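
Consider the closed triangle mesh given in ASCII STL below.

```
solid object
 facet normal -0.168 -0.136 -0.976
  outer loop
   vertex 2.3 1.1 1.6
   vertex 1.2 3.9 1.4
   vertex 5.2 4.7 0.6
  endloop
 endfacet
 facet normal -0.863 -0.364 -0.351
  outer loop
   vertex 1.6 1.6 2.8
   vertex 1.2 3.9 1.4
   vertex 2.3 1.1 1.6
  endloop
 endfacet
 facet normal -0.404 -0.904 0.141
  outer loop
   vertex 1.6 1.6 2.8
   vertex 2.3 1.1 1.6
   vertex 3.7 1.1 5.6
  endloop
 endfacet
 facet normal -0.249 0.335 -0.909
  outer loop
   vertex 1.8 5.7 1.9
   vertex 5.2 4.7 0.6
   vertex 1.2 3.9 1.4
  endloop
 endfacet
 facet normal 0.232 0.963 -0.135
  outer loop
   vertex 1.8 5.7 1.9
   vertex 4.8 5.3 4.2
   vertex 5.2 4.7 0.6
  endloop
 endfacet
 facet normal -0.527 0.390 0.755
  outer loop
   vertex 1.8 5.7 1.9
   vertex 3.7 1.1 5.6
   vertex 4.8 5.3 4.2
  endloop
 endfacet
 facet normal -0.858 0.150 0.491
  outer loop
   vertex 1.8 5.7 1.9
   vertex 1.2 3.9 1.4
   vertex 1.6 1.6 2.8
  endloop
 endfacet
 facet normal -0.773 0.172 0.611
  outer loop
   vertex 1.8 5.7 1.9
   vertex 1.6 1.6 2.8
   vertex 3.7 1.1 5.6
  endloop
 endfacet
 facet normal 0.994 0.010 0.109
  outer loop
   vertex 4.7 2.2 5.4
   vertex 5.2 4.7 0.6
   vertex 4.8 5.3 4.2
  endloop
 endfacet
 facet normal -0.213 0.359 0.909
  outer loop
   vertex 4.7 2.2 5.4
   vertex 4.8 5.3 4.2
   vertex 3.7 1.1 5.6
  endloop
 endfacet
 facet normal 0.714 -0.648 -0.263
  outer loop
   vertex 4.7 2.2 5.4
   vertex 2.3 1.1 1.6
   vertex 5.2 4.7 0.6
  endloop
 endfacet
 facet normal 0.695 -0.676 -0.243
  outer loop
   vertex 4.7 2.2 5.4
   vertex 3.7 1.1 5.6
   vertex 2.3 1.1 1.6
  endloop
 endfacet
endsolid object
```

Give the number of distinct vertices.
8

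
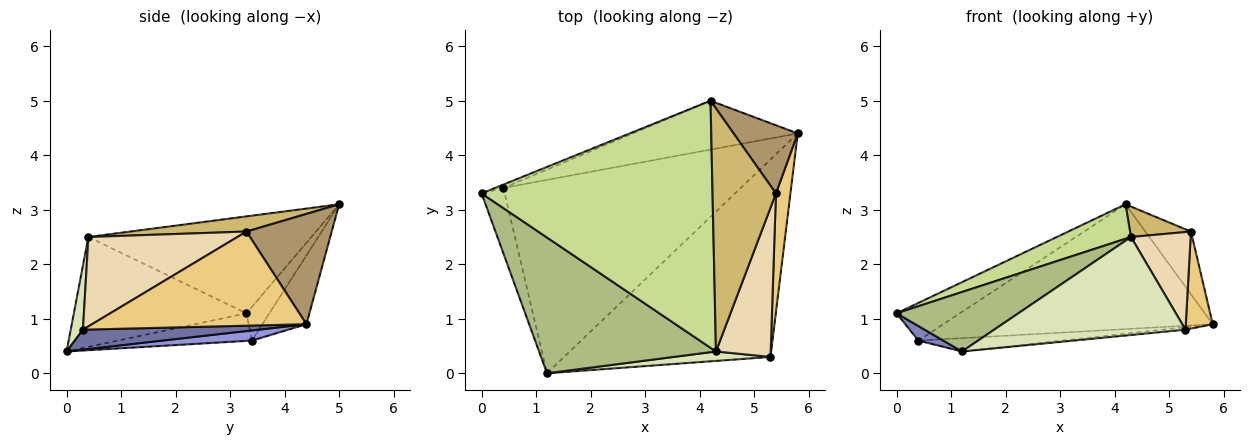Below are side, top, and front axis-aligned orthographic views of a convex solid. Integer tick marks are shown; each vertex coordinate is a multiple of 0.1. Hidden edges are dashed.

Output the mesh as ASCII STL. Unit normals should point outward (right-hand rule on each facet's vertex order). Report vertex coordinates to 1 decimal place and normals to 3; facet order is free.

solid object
 facet normal 0.096 0.013 -0.995
  outer loop
   vertex 5.3 0.3 0.8
   vertex 1.2 0.0 0.4
   vertex 5.8 4.4 0.9
  endloop
 endfacet
 facet normal -0.759 -0.141 -0.636
  outer loop
   vertex 0.4 3.4 0.6
   vertex 1.2 0.0 0.4
   vertex 0.0 3.3 1.1
  endloop
 endfacet
 facet normal 0.043 0.069 -0.997
  outer loop
   vertex 0.4 3.4 0.6
   vertex 5.8 4.4 0.9
   vertex 1.2 0.0 0.4
  endloop
 endfacet
 facet normal -0.339 0.937 -0.084
  outer loop
   vertex 0.4 3.4 0.6
   vertex 0.0 3.3 1.1
   vertex 4.2 5.0 3.1
  endloop
 endfacet
 facet normal -0.150 0.921 -0.360
  outer loop
   vertex 0.4 3.4 0.6
   vertex 4.2 5.0 3.1
   vertex 5.8 4.4 0.9
  endloop
 endfacet
 facet normal -0.494 -0.349 0.796
  outer loop
   vertex 4.3 0.4 2.5
   vertex 0.0 3.3 1.1
   vertex 1.2 0.0 0.4
  endloop
 endfacet
 facet normal -0.384 -0.128 0.915
  outer loop
   vertex 4.3 0.4 2.5
   vertex 4.2 5.0 3.1
   vertex 0.0 3.3 1.1
  endloop
 endfacet
 facet normal 0.063 -0.993 0.096
  outer loop
   vertex 4.3 0.4 2.5
   vertex 1.2 0.0 0.4
   vertex 5.3 0.3 0.8
  endloop
 endfacet
 facet normal 0.785 0.420 0.456
  outer loop
   vertex 5.4 3.3 2.6
   vertex 5.8 4.4 0.9
   vertex 4.2 5.0 3.1
  endloop
 endfacet
 facet normal 0.231 -0.121 0.965
  outer loop
   vertex 5.4 3.3 2.6
   vertex 4.2 5.0 3.1
   vertex 4.3 0.4 2.5
  endloop
 endfacet
 facet normal 0.981 -0.123 0.151
  outer loop
   vertex 5.4 3.3 2.6
   vertex 5.3 0.3 0.8
   vertex 5.8 4.4 0.9
  endloop
 endfacet
 facet normal 0.807 -0.323 0.494
  outer loop
   vertex 5.4 3.3 2.6
   vertex 4.3 0.4 2.5
   vertex 5.3 0.3 0.8
  endloop
 endfacet
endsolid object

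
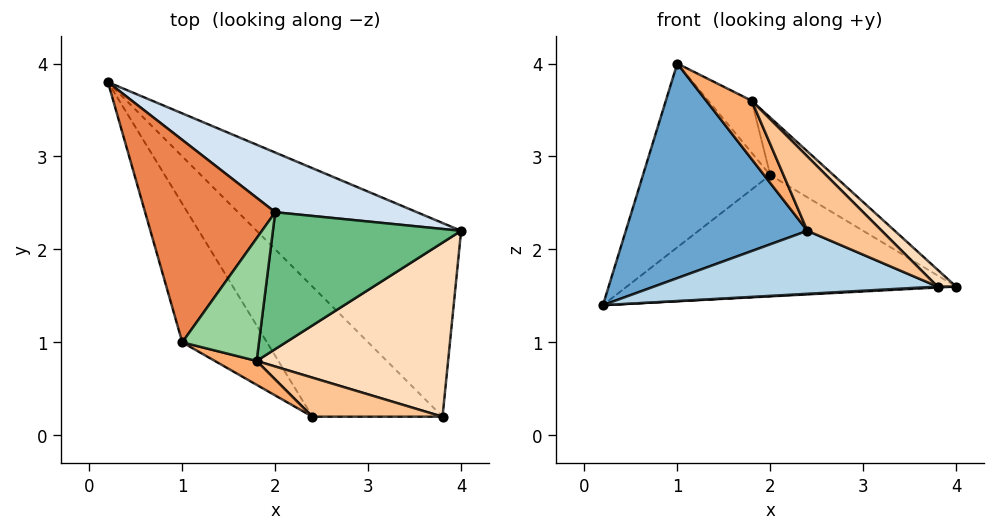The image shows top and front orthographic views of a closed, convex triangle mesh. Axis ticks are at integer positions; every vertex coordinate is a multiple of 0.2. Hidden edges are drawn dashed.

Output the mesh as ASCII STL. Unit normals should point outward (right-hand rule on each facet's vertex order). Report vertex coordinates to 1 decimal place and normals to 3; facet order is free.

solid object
 facet normal -0.762 -0.544 -0.351
  outer loop
   vertex 1.0 1.0 4.0
   vertex 0.2 3.8 1.4
   vertex 2.4 0.2 2.2
  endloop
 endfacet
 facet normal 0.050 -0.005 -0.999
  outer loop
   vertex 3.8 0.2 1.6
   vertex 0.2 3.8 1.4
   vertex 4.0 2.2 1.6
  endloop
 endfacet
 facet normal -0.360 -0.407 -0.840
  outer loop
   vertex 3.8 0.2 1.6
   vertex 2.4 0.2 2.2
   vertex 0.2 3.8 1.4
  endloop
 endfacet
 facet normal 0.334 0.846 0.416
  outer loop
   vertex 2.0 2.4 2.8
   vertex 4.0 2.2 1.6
   vertex 0.2 3.8 1.4
  endloop
 endfacet
 facet normal -0.053 0.671 0.739
  outer loop
   vertex 2.0 2.4 2.8
   vertex 0.2 3.8 1.4
   vertex 1.0 1.0 4.0
  endloop
 endfacet
 facet normal -0.042 -0.925 0.378
  outer loop
   vertex 1.8 0.8 3.6
   vertex 1.0 1.0 4.0
   vertex 2.4 0.2 2.2
  endloop
 endfacet
 facet normal 0.195 -0.868 0.456
  outer loop
   vertex 1.8 0.8 3.6
   vertex 2.4 0.2 2.2
   vertex 3.8 0.2 1.6
  endloop
 endfacet
 facet normal 0.695 -0.069 0.716
  outer loop
   vertex 1.8 0.8 3.6
   vertex 3.8 0.2 1.6
   vertex 4.0 2.2 1.6
  endloop
 endfacet
 facet normal 0.509 0.333 0.793
  outer loop
   vertex 1.8 0.8 3.6
   vertex 4.0 2.2 1.6
   vertex 2.0 2.4 2.8
  endloop
 endfacet
 facet normal 0.487 0.341 0.804
  outer loop
   vertex 1.8 0.8 3.6
   vertex 2.0 2.4 2.8
   vertex 1.0 1.0 4.0
  endloop
 endfacet
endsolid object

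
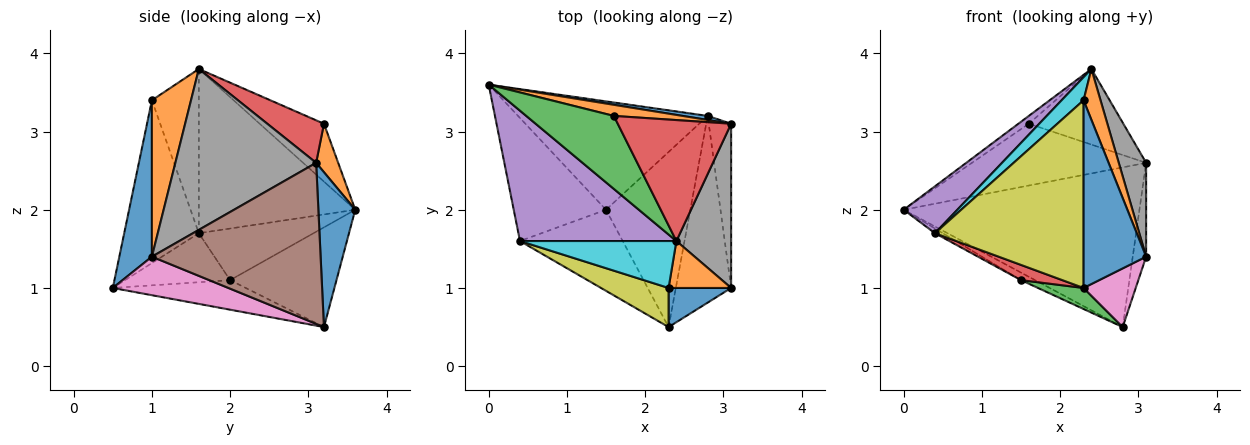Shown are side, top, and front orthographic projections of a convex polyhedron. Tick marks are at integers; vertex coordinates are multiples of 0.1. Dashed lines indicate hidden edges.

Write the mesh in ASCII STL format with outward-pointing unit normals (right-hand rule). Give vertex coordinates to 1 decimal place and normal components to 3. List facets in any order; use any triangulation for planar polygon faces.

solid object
 facet normal 0.154 0.988 0.025
  outer loop
   vertex 2.8 3.2 0.5
   vertex 0.0 3.6 2.0
   vertex 3.1 3.1 2.6
  endloop
 endfacet
 facet normal 0.124 0.977 0.175
  outer loop
   vertex 1.6 3.2 3.1
   vertex 3.1 3.1 2.6
   vertex 0.0 3.6 2.0
  endloop
 endfacet
 facet normal -0.549 0.089 0.831
  outer loop
   vertex 1.6 3.2 3.1
   vertex 0.0 3.6 2.0
   vertex 2.4 1.6 3.8
  endloop
 endfacet
 facet normal 0.303 0.505 0.808
  outer loop
   vertex 1.6 3.2 3.1
   vertex 2.4 1.6 3.8
   vertex 3.1 3.1 2.6
  endloop
 endfacet
 facet normal -0.703 -0.241 0.669
  outer loop
   vertex 0.4 1.6 1.7
   vertex 2.4 1.6 3.8
   vertex 0.0 3.6 2.0
  endloop
 endfacet
 facet normal 0.987 0.078 -0.137
  outer loop
   vertex 3.1 1.0 1.4
   vertex 2.8 3.2 0.5
   vertex 3.1 3.1 2.6
  endloop
 endfacet
 facet normal 0.553 -0.250 -0.795
  outer loop
   vertex 3.1 1.0 1.4
   vertex 2.3 0.5 1.0
   vertex 2.8 3.2 0.5
  endloop
 endfacet
 facet normal 0.931 -0.181 0.317
  outer loop
   vertex 3.1 1.0 1.4
   vertex 3.1 3.1 2.6
   vertex 2.4 1.6 3.8
  endloop
 endfacet
 facet normal -0.441 -0.879 0.183
  outer loop
   vertex 2.3 1.0 3.4
   vertex 0.4 1.6 1.7
   vertex 2.3 0.5 1.0
  endloop
 endfacet
 facet normal -0.686 -0.321 0.653
  outer loop
   vertex 2.3 1.0 3.4
   vertex 2.4 1.6 3.8
   vertex 0.4 1.6 1.7
  endloop
 endfacet
 facet normal 0.454 -0.872 0.182
  outer loop
   vertex 2.3 1.0 3.4
   vertex 2.3 0.5 1.0
   vertex 3.1 1.0 1.4
  endloop
 endfacet
 facet normal 0.861 -0.373 0.345
  outer loop
   vertex 2.3 1.0 3.4
   vertex 3.1 1.0 1.4
   vertex 2.4 1.6 3.8
  endloop
 endfacet
 facet normal -0.329 -0.113 -0.938
  outer loop
   vertex 1.5 2.0 1.1
   vertex 2.8 3.2 0.5
   vertex 2.3 0.5 1.0
  endloop
 endfacet
 facet normal -0.425 -0.167 -0.890
  outer loop
   vertex 1.5 2.0 1.1
   vertex 2.3 0.5 1.0
   vertex 0.4 1.6 1.7
  endloop
 endfacet
 facet normal -0.464 0.061 -0.883
  outer loop
   vertex 1.5 2.0 1.1
   vertex 0.0 3.6 2.0
   vertex 2.8 3.2 0.5
  endloop
 endfacet
 facet normal -0.488 0.033 -0.872
  outer loop
   vertex 1.5 2.0 1.1
   vertex 0.4 1.6 1.7
   vertex 0.0 3.6 2.0
  endloop
 endfacet
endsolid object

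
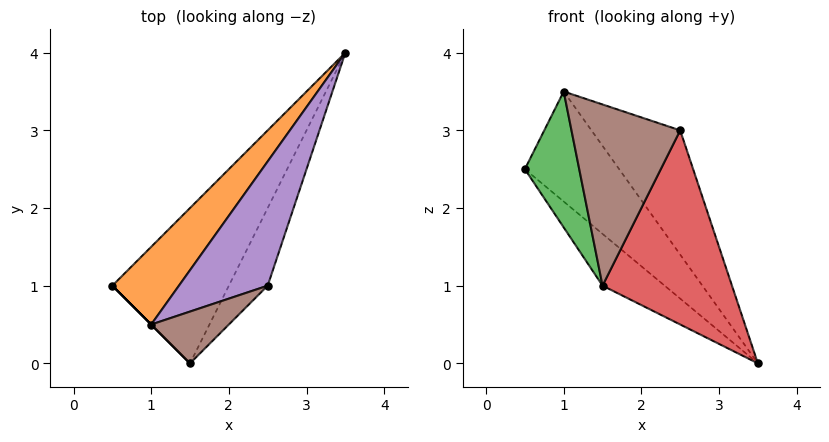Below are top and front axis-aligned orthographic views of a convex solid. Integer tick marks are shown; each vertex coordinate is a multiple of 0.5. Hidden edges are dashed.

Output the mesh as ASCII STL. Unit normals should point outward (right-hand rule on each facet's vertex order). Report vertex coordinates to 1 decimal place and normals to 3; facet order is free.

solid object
 facet normal -0.742 0.212 -0.636
  outer loop
   vertex 1.5 0.0 1.0
   vertex 0.5 1.0 2.5
   vertex 3.5 4.0 0.0
  endloop
 endfacet
 facet normal -0.319 0.774 0.547
  outer loop
   vertex 1.0 0.5 3.5
   vertex 3.5 4.0 0.0
   vertex 0.5 1.0 2.5
  endloop
 endfacet
 facet normal -0.707 -0.707 0.000
  outer loop
   vertex 1.0 0.5 3.5
   vertex 0.5 1.0 2.5
   vertex 1.5 0.0 1.0
  endloop
 endfacet
 facet normal 0.858 -0.477 -0.191
  outer loop
   vertex 2.5 1.0 3.0
   vertex 1.5 0.0 1.0
   vertex 3.5 4.0 0.0
  endloop
 endfacet
 facet normal 0.000 0.707 0.707
  outer loop
   vertex 2.5 1.0 3.0
   vertex 3.5 4.0 0.0
   vertex 1.0 0.5 3.5
  endloop
 endfacet
 facet normal 0.381 -0.889 0.254
  outer loop
   vertex 2.5 1.0 3.0
   vertex 1.0 0.5 3.5
   vertex 1.5 0.0 1.0
  endloop
 endfacet
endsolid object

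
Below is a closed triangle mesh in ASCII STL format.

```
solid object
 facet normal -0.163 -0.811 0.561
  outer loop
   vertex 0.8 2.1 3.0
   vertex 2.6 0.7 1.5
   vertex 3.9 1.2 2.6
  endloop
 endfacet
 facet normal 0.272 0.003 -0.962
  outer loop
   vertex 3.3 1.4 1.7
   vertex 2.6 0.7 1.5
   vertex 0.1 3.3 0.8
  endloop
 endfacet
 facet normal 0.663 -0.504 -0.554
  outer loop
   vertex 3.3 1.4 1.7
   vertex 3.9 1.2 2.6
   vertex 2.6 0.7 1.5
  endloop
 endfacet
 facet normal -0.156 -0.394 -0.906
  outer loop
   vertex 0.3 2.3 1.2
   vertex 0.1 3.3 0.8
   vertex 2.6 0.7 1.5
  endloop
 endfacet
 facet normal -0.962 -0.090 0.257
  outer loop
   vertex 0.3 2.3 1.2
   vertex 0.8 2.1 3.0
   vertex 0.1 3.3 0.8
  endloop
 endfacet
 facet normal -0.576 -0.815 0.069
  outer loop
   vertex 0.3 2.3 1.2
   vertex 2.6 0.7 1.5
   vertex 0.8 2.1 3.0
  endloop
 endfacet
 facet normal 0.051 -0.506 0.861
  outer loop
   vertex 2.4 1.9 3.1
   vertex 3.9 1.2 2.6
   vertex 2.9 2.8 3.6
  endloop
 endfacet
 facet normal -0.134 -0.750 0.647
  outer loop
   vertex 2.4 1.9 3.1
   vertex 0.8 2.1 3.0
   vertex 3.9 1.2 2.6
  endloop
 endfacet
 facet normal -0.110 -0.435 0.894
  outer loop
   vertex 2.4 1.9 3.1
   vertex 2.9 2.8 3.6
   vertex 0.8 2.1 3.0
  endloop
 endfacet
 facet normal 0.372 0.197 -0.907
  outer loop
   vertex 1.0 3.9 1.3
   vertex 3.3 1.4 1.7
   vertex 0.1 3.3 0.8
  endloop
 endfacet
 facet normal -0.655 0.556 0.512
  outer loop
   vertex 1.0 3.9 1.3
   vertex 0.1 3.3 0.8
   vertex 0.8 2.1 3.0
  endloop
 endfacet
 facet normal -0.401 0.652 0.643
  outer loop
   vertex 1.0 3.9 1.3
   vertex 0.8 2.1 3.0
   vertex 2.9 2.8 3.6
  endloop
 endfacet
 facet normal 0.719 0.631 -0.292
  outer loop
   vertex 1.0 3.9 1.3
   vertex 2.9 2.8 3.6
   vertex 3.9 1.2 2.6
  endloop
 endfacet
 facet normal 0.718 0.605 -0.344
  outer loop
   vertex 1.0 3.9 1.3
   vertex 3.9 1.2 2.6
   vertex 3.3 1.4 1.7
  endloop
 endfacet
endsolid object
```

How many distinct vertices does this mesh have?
9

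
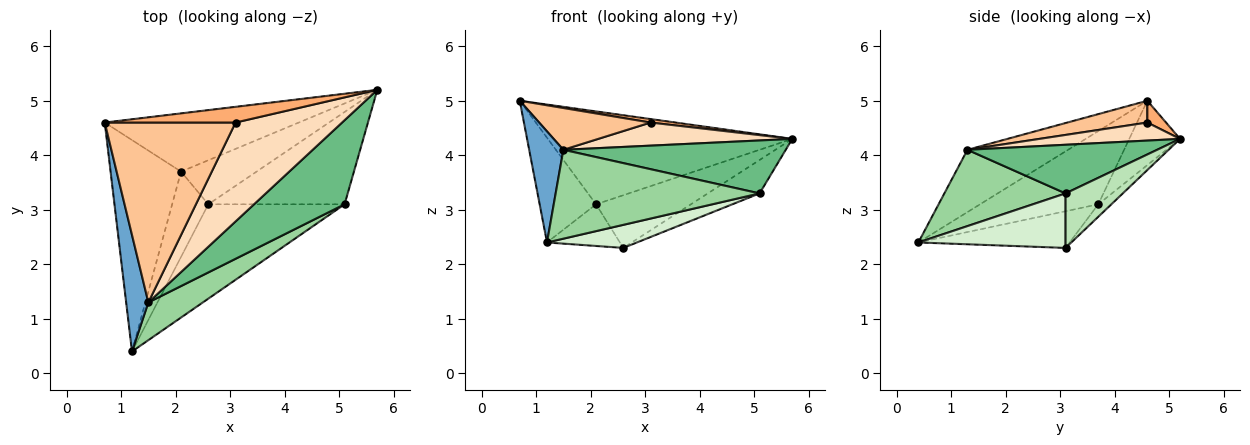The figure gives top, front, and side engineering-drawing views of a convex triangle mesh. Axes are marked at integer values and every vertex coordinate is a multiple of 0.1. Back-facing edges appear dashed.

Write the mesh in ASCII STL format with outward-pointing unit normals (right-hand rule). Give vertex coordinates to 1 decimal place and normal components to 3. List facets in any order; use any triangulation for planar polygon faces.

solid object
 facet normal -0.897 -0.305 0.320
  outer loop
   vertex 1.5 1.3 4.1
   vertex 0.7 4.6 5.0
   vertex 1.2 0.4 2.4
  endloop
 endfacet
 facet normal -0.173 0.834 -0.523
  outer loop
   vertex 2.1 3.7 3.1
   vertex 0.7 4.6 5.0
   vertex 5.7 5.2 4.3
  endloop
 endfacet
 facet normal -0.105 0.763 -0.638
  outer loop
   vertex 2.1 3.7 3.1
   vertex 5.7 5.2 4.3
   vertex 2.6 3.1 2.3
  endloop
 endfacet
 facet normal -0.681 0.325 -0.656
  outer loop
   vertex 2.1 3.7 3.1
   vertex 1.2 0.4 2.4
   vertex 0.7 4.6 5.0
  endloop
 endfacet
 facet normal -0.673 0.325 -0.664
  outer loop
   vertex 2.1 3.7 3.1
   vertex 2.6 3.1 2.3
   vertex 1.2 0.4 2.4
  endloop
 endfacet
 facet normal 0.161 -0.214 0.964
  outer loop
   vertex 3.1 4.6 4.6
   vertex 5.7 5.2 4.3
   vertex 0.7 4.6 5.0
  endloop
 endfacet
 facet normal 0.160 -0.223 0.961
  outer loop
   vertex 3.1 4.6 4.6
   vertex 0.7 4.6 5.0
   vertex 1.5 1.3 4.1
  endloop
 endfacet
 facet normal 0.163 -0.224 0.961
  outer loop
   vertex 3.1 4.6 4.6
   vertex 1.5 1.3 4.1
   vertex 5.7 5.2 4.3
  endloop
 endfacet
 facet normal 0.414 -0.485 0.770
  outer loop
   vertex 5.1 3.1 3.3
   vertex 5.7 5.2 4.3
   vertex 1.5 1.3 4.1
  endloop
 endfacet
 facet normal 0.480 -0.808 0.343
  outer loop
   vertex 5.1 3.1 3.3
   vertex 1.5 1.3 4.1
   vertex 1.2 0.4 2.4
  endloop
 endfacet
 facet normal 0.352 0.319 -0.880
  outer loop
   vertex 5.1 3.1 3.3
   vertex 2.6 3.1 2.3
   vertex 5.7 5.2 4.3
  endloop
 endfacet
 facet normal 0.362 -0.221 -0.905
  outer loop
   vertex 5.1 3.1 3.3
   vertex 1.2 0.4 2.4
   vertex 2.6 3.1 2.3
  endloop
 endfacet
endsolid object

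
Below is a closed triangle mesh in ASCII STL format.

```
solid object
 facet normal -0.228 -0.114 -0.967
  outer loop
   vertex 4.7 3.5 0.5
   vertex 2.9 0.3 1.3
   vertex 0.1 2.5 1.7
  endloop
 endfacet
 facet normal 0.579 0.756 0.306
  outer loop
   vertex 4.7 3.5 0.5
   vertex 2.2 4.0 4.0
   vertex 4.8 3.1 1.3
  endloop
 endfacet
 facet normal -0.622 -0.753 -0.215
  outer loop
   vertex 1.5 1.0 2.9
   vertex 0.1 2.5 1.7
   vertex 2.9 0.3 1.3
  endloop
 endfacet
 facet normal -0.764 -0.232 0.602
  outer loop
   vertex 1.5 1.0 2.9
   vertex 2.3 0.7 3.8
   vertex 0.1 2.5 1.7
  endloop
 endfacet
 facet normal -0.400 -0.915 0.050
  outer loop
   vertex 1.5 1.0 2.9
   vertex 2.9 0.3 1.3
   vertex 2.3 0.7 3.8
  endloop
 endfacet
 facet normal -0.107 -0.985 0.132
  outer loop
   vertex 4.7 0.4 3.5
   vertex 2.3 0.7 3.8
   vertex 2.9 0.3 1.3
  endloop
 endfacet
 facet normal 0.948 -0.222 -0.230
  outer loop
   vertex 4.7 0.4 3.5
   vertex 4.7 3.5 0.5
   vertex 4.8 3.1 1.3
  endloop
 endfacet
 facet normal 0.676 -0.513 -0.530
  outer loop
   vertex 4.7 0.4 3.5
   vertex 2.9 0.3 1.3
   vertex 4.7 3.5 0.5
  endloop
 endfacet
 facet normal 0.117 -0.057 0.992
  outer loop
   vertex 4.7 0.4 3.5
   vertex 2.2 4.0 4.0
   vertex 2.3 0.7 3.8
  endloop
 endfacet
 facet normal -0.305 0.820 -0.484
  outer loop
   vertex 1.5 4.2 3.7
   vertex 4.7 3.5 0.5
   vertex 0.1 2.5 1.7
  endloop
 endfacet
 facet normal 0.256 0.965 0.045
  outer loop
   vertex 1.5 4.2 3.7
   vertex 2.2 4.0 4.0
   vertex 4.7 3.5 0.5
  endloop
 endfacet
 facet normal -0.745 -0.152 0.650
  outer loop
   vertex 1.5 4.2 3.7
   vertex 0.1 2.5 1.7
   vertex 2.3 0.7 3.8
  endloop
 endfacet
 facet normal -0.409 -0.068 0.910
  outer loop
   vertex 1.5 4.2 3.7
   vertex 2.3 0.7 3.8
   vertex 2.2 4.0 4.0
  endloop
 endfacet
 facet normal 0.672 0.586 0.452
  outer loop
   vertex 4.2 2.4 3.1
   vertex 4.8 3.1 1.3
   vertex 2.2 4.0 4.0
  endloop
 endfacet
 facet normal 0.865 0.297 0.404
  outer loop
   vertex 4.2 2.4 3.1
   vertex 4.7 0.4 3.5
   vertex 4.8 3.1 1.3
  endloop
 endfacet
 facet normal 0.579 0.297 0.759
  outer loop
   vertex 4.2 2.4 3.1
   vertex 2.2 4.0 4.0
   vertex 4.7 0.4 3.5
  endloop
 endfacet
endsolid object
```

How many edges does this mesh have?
24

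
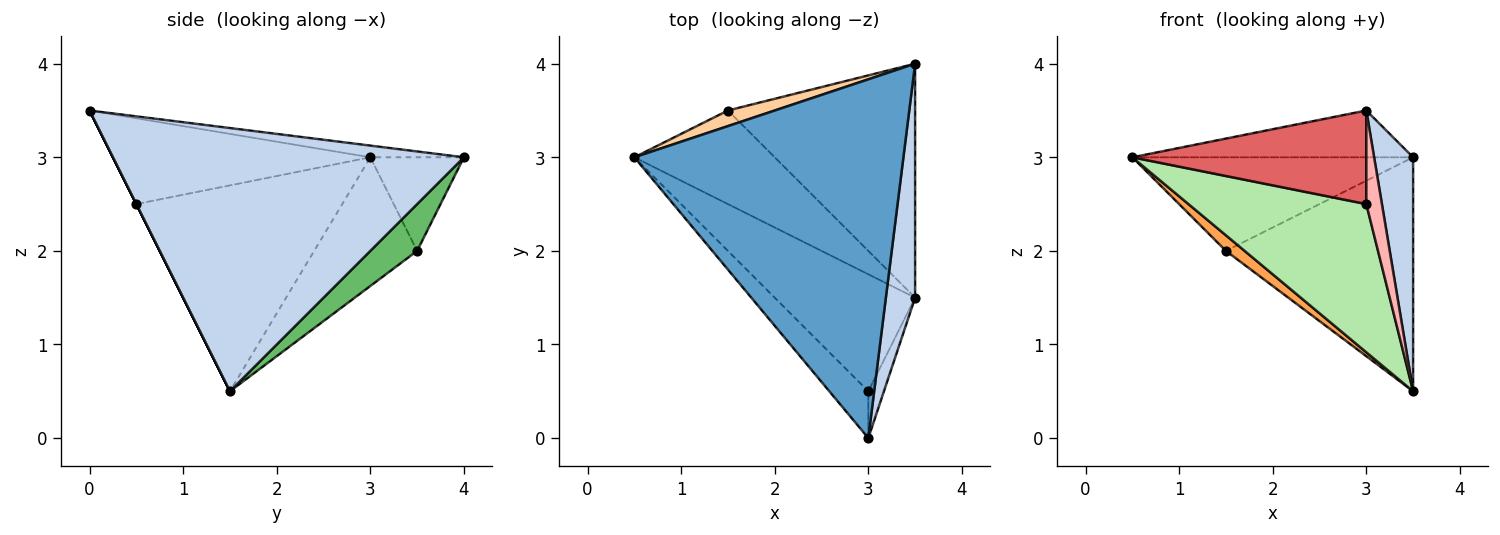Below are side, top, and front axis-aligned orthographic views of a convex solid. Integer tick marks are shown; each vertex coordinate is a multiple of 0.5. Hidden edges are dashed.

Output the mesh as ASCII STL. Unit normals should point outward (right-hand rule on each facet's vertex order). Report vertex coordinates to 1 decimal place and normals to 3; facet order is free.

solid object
 facet normal -0.043 0.129 0.991
  outer loop
   vertex 3.0 0.0 3.5
   vertex 3.5 4.0 3.0
   vertex 0.5 3.0 3.0
  endloop
 endfacet
 facet normal 0.988 -0.110 0.110
  outer loop
   vertex 3.0 0.0 3.5
   vertex 3.5 1.5 0.5
   vertex 3.5 4.0 3.0
  endloop
 endfacet
 facet normal -0.671 -0.122 -0.732
  outer loop
   vertex 1.5 3.5 2.0
   vertex 3.5 1.5 0.5
   vertex 0.5 3.0 3.0
  endloop
 endfacet
 facet normal -0.312 0.937 0.156
  outer loop
   vertex 1.5 3.5 2.0
   vertex 0.5 3.0 3.0
   vertex 3.5 4.0 3.0
  endloop
 endfacet
 facet normal 0.174 0.696 -0.696
  outer loop
   vertex 1.5 3.5 2.0
   vertex 3.5 4.0 3.0
   vertex 3.5 1.5 0.5
  endloop
 endfacet
 facet normal -0.673 -0.581 -0.459
  outer loop
   vertex 3.0 0.5 2.5
   vertex 0.5 3.0 3.0
   vertex 3.5 1.5 0.5
  endloop
 endfacet
 facet normal -0.701 -0.638 -0.319
  outer loop
   vertex 3.0 0.5 2.5
   vertex 3.0 0.0 3.5
   vertex 0.5 3.0 3.0
  endloop
 endfacet
 facet normal 0.000 -0.894 -0.447
  outer loop
   vertex 3.0 0.5 2.5
   vertex 3.5 1.5 0.5
   vertex 3.0 0.0 3.5
  endloop
 endfacet
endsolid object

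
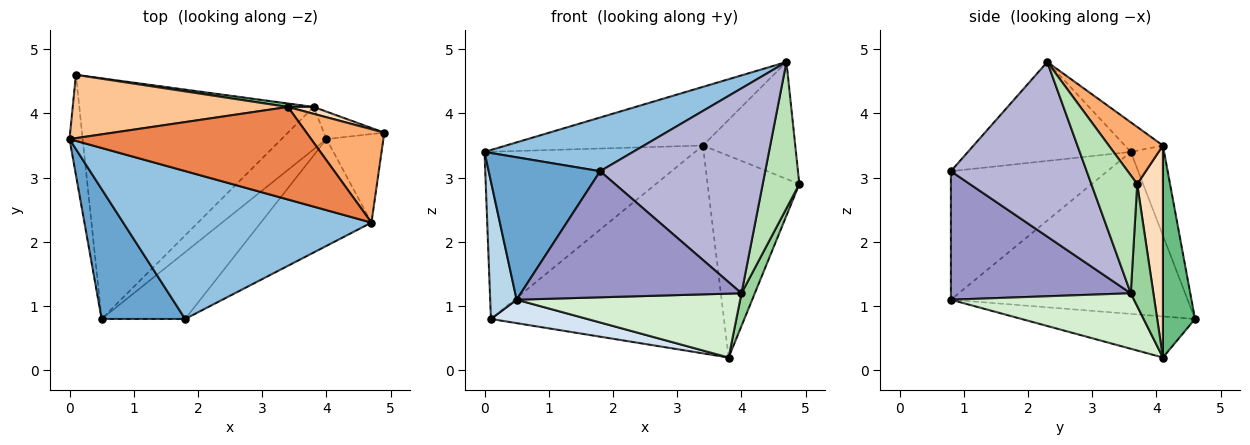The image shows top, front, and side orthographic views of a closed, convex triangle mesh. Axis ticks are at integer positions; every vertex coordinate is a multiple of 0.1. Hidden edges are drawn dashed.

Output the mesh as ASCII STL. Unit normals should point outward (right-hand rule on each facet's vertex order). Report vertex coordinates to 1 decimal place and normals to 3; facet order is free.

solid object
 facet normal -0.720 -0.513 0.468
  outer loop
   vertex 0.5 0.8 1.1
   vertex 1.8 0.8 3.1
   vertex 0.0 3.6 3.4
  endloop
 endfacet
 facet normal -0.351 -0.320 0.880
  outer loop
   vertex 4.7 2.3 4.8
   vertex 0.0 3.6 3.4
   vertex 1.8 0.8 3.1
  endloop
 endfacet
 facet normal -0.991 -0.111 -0.081
  outer loop
   vertex 0.1 4.6 0.8
   vertex 0.5 0.8 1.1
   vertex 0.0 3.6 3.4
  endloop
 endfacet
 facet normal -0.172 -0.096 -0.980
  outer loop
   vertex 0.1 4.6 0.8
   vertex 3.8 4.1 0.2
   vertex 0.5 0.8 1.1
  endloop
 endfacet
 facet normal -0.103 0.532 0.840
  outer loop
   vertex 3.4 4.1 3.5
   vertex 0.0 3.6 3.4
   vertex 4.7 2.3 4.8
  endloop
 endfacet
 facet normal 0.416 0.710 0.567
  outer loop
   vertex 3.4 4.1 3.5
   vertex 4.7 2.3 4.8
   vertex 4.9 3.7 2.9
  endloop
 endfacet
 facet normal -0.146 0.925 0.350
  outer loop
   vertex 3.4 4.1 3.5
   vertex 0.1 4.6 0.8
   vertex 0.0 3.6 3.4
  endloop
 endfacet
 facet normal 0.270 0.962 0.033
  outer loop
   vertex 3.4 4.1 3.5
   vertex 4.9 3.7 2.9
   vertex 3.8 4.1 0.2
  endloop
 endfacet
 facet normal 0.137 0.990 0.017
  outer loop
   vertex 3.4 4.1 3.5
   vertex 3.8 4.1 0.2
   vertex 0.1 4.6 0.8
  endloop
 endfacet
 facet normal 0.792 -0.467 -0.392
  outer loop
   vertex 4.0 3.6 1.2
   vertex 3.8 4.1 0.2
   vertex 4.9 3.7 2.9
  endloop
 endfacet
 facet normal 0.731 -0.583 -0.353
  outer loop
   vertex 4.0 3.6 1.2
   vertex 4.9 3.7 2.9
   vertex 4.7 2.3 4.8
  endloop
 endfacet
 facet normal 0.564 -0.688 -0.457
  outer loop
   vertex 4.0 3.6 1.2
   vertex 0.5 0.8 1.1
   vertex 3.8 4.1 0.2
  endloop
 endfacet
 facet normal 0.584 -0.717 -0.380
  outer loop
   vertex 4.0 3.6 1.2
   vertex 1.8 0.8 3.1
   vertex 0.5 0.8 1.1
  endloop
 endfacet
 facet normal 0.589 -0.716 -0.373
  outer loop
   vertex 4.0 3.6 1.2
   vertex 4.7 2.3 4.8
   vertex 1.8 0.8 3.1
  endloop
 endfacet
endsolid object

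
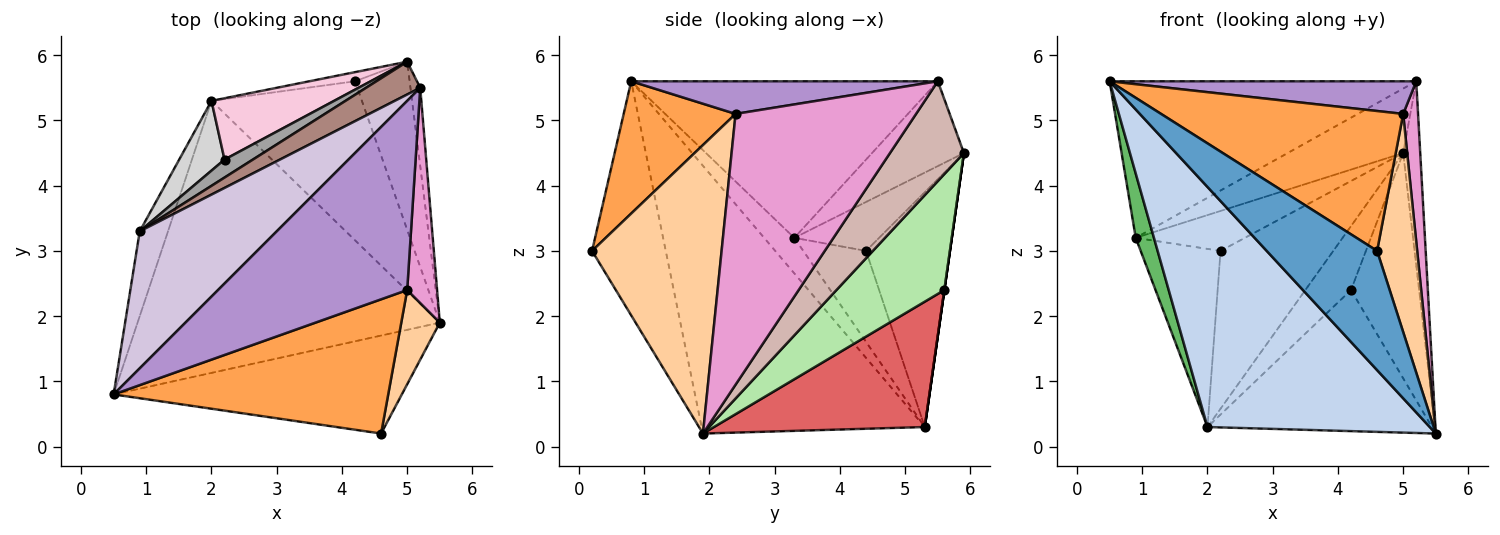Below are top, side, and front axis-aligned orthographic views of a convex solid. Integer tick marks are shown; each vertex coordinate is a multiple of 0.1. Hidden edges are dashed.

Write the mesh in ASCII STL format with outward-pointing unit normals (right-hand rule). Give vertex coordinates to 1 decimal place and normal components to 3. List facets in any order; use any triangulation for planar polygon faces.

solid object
 facet normal -0.458 -0.687 -0.564
  outer loop
   vertex 4.6 0.2 3.0
   vertex 0.5 0.8 5.6
   vertex 5.5 1.9 0.2
  endloop
 endfacet
 facet normal -0.553 -0.551 -0.625
  outer loop
   vertex 2.0 5.3 0.3
   vertex 5.5 1.9 0.2
   vertex 0.5 0.8 5.6
  endloop
 endfacet
 facet normal 0.316 -0.684 0.657
  outer loop
   vertex 5.0 2.4 5.1
   vertex 0.5 0.8 5.6
   vertex 4.6 0.2 3.0
  endloop
 endfacet
 facet normal 0.948 -0.293 0.127
  outer loop
   vertex 5.0 2.4 5.1
   vertex 4.6 0.2 3.0
   vertex 5.5 1.9 0.2
  endloop
 endfacet
 facet normal -0.707 -0.427 -0.563
  outer loop
   vertex 0.9 3.3 3.2
   vertex 2.0 5.3 0.3
   vertex 0.5 0.8 5.6
  endloop
 endfacet
 facet normal 0.785 0.496 -0.370
  outer loop
   vertex 4.2 5.6 2.4
   vertex 5.0 5.9 4.5
   vertex 5.5 1.9 0.2
  endloop
 endfacet
 facet normal 0.529 0.563 -0.635
  outer loop
   vertex 4.2 5.6 2.4
   vertex 5.5 1.9 0.2
   vertex 2.0 5.3 0.3
  endloop
 endfacet
 facet normal 0.000 0.990 -0.141
  outer loop
   vertex 4.2 5.6 2.4
   vertex 2.0 5.3 0.3
   vertex 5.0 5.9 4.5
  endloop
 endfacet
 facet normal 0.168 -0.168 0.972
  outer loop
   vertex 5.2 5.5 5.6
   vertex 0.5 0.8 5.6
   vertex 5.0 2.4 5.1
  endloop
 endfacet
 facet normal -0.601 0.601 0.526
  outer loop
   vertex 5.2 5.5 5.6
   vertex 0.9 3.3 3.2
   vertex 0.5 0.8 5.6
  endloop
 endfacet
 facet normal -0.578 0.727 0.370
  outer loop
   vertex 5.2 5.5 5.6
   vertex 5.0 5.9 4.5
   vertex 0.9 3.3 3.2
  endloop
 endfacet
 facet normal 0.970 0.223 -0.095
  outer loop
   vertex 5.2 5.5 5.6
   vertex 5.5 1.9 0.2
   vertex 5.0 5.9 4.5
  endloop
 endfacet
 facet normal 0.991 -0.082 0.109
  outer loop
   vertex 5.2 5.5 5.6
   vertex 5.0 2.4 5.1
   vertex 5.5 1.9 0.2
  endloop
 endfacet
 facet normal -0.570 0.766 0.298
  outer loop
   vertex 2.2 4.4 3.0
   vertex 5.0 5.9 4.5
   vertex 2.0 5.3 0.3
  endloop
 endfacet
 facet normal -0.578 0.744 0.335
  outer loop
   vertex 2.2 4.4 3.0
   vertex 0.9 3.3 3.2
   vertex 5.0 5.9 4.5
  endloop
 endfacet
 facet normal -0.591 0.751 0.294
  outer loop
   vertex 2.2 4.4 3.0
   vertex 2.0 5.3 0.3
   vertex 0.9 3.3 3.2
  endloop
 endfacet
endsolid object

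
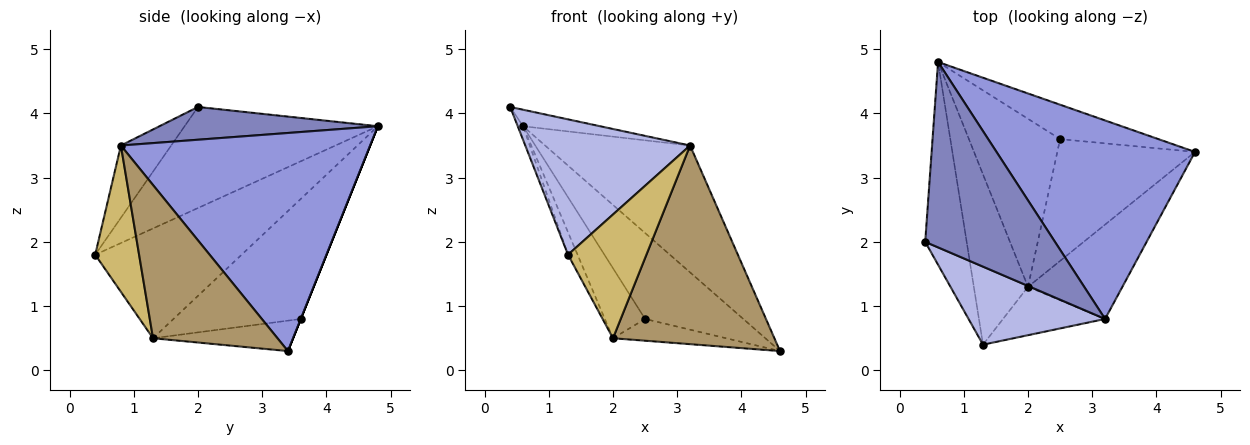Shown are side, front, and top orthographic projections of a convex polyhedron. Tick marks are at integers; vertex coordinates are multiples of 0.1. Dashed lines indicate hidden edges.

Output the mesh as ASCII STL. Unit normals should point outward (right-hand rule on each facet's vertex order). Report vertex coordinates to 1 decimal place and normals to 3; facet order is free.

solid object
 facet normal -0.925 0.025 -0.380
  outer loop
   vertex 1.3 0.4 1.8
   vertex 0.4 2.0 4.1
   vertex 0.6 4.8 3.8
  endloop
 endfacet
 facet normal 0.244 0.086 0.966
  outer loop
   vertex 3.2 0.8 3.5
   vertex 0.6 4.8 3.8
   vertex 0.4 2.0 4.1
  endloop
 endfacet
 facet normal 0.679 0.395 0.618
  outer loop
   vertex 3.2 0.8 3.5
   vertex 4.6 3.4 0.3
   vertex 0.6 4.8 3.8
  endloop
 endfacet
 facet normal -0.256 -0.838 0.483
  outer loop
   vertex 3.2 0.8 3.5
   vertex 0.4 2.0 4.1
   vertex 1.3 0.4 1.8
  endloop
 endfacet
 facet normal 0.000 0.928 -0.371
  outer loop
   vertex 2.5 3.6 0.8
   vertex 0.6 4.8 3.8
   vertex 4.6 3.4 0.3
  endloop
 endfacet
 facet normal -0.895 0.058 -0.442
  outer loop
   vertex 2.0 1.3 0.5
   vertex 1.3 0.4 1.8
   vertex 0.6 4.8 3.8
  endloop
 endfacet
 facet normal -0.772 0.244 -0.587
  outer loop
   vertex 2.0 1.3 0.5
   vertex 0.6 4.8 3.8
   vertex 2.5 3.6 0.8
  endloop
 endfacet
 facet normal -0.213 0.172 -0.962
  outer loop
   vertex 2.0 1.3 0.5
   vertex 2.5 3.6 0.8
   vertex 4.6 3.4 0.3
  endloop
 endfacet
 facet normal 0.572 -0.741 -0.352
  outer loop
   vertex 2.0 1.3 0.5
   vertex 4.6 3.4 0.3
   vertex 3.2 0.8 3.5
  endloop
 endfacet
 facet normal 0.463 -0.826 -0.323
  outer loop
   vertex 2.0 1.3 0.5
   vertex 3.2 0.8 3.5
   vertex 1.3 0.4 1.8
  endloop
 endfacet
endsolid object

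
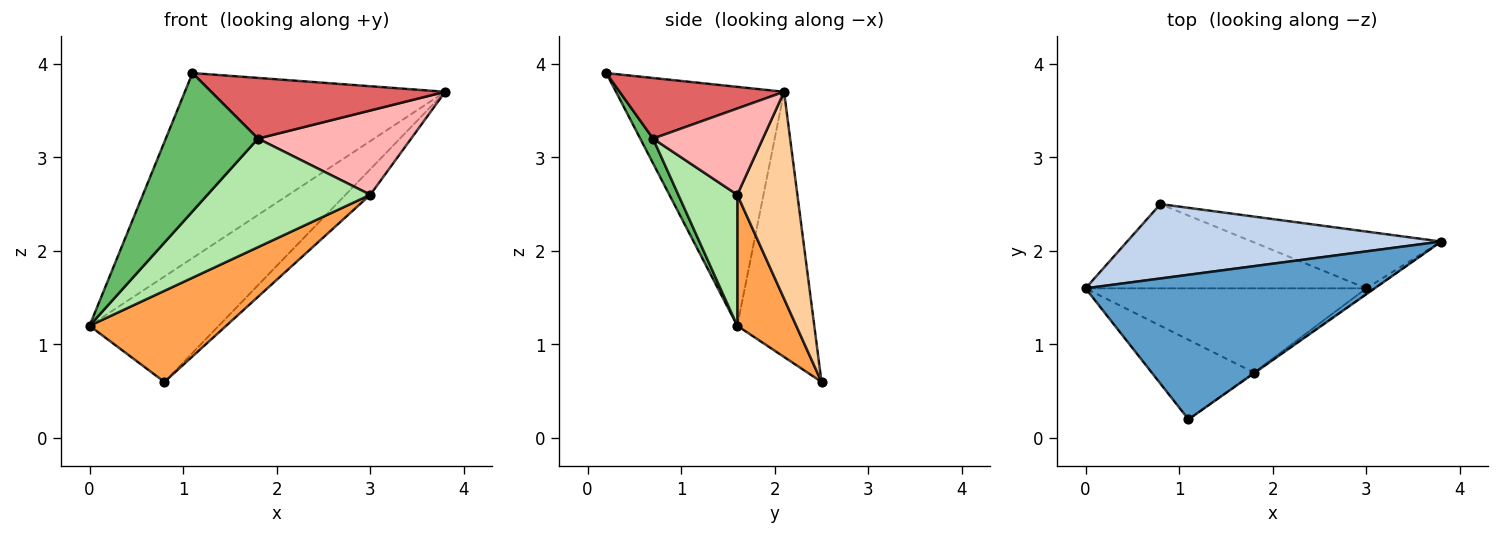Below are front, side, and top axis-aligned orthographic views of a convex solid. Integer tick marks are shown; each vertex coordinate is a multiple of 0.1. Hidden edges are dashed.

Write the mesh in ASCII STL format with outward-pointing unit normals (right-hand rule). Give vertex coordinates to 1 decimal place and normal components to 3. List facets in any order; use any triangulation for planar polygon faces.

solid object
 facet normal -0.453 0.702 0.549
  outer loop
   vertex 1.1 0.2 3.9
   vertex 3.8 2.1 3.7
   vertex 0.0 1.6 1.2
  endloop
 endfacet
 facet normal -0.438 0.735 0.518
  outer loop
   vertex 0.8 2.5 0.6
   vertex 0.0 1.6 1.2
   vertex 3.8 2.1 3.7
  endloop
 endfacet
 facet normal 0.302 -0.700 -0.647
  outer loop
   vertex 3.0 1.6 2.6
   vertex 0.0 1.6 1.2
   vertex 0.8 2.5 0.6
  endloop
 endfacet
 facet normal 0.706 0.291 -0.646
  outer loop
   vertex 3.0 1.6 2.6
   vertex 0.8 2.5 0.6
   vertex 3.8 2.1 3.7
  endloop
 endfacet
 facet normal 0.120 -0.861 -0.495
  outer loop
   vertex 1.8 0.7 3.2
   vertex 1.1 0.2 3.9
   vertex 0.0 1.6 1.2
  endloop
 endfacet
 facet normal 0.275 -0.760 -0.589
  outer loop
   vertex 1.8 0.7 3.2
   vertex 0.0 1.6 1.2
   vertex 3.0 1.6 2.6
  endloop
 endfacet
 facet normal 0.575 -0.818 -0.009
  outer loop
   vertex 1.8 0.7 3.2
   vertex 3.8 2.1 3.7
   vertex 1.1 0.2 3.9
  endloop
 endfacet
 facet normal 0.582 -0.812 -0.054
  outer loop
   vertex 1.8 0.7 3.2
   vertex 3.0 1.6 2.6
   vertex 3.8 2.1 3.7
  endloop
 endfacet
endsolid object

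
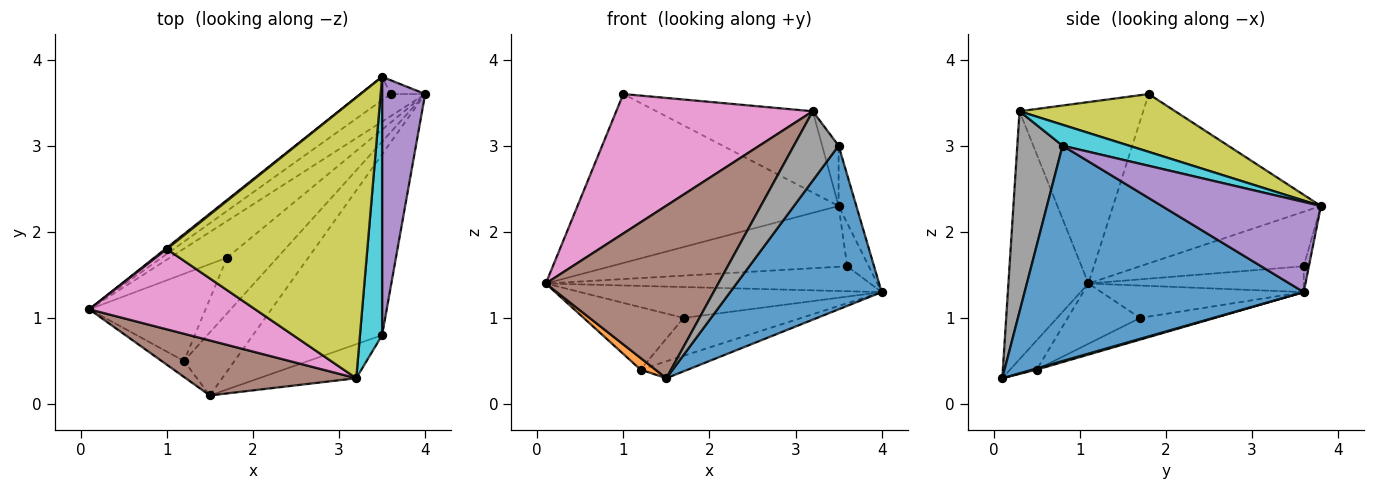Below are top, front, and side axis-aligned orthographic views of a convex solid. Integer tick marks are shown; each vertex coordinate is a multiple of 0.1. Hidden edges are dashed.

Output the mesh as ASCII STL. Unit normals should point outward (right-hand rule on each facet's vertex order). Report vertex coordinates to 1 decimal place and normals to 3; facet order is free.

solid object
 facet normal 0.777 -0.422 -0.466
  outer loop
   vertex 3.5 0.8 3.0
   vertex 1.5 0.1 0.3
   vertex 4.0 3.6 1.3
  endloop
 endfacet
 facet normal -0.726 -0.406 -0.555
  outer loop
   vertex 1.2 0.5 0.4
   vertex 1.5 0.1 0.3
   vertex 0.1 1.1 1.4
  endloop
 endfacet
 facet normal 0.024 0.259 -0.966
  outer loop
   vertex 1.2 0.5 0.4
   vertex 4.0 3.6 1.3
   vertex 1.5 0.1 0.3
  endloop
 endfacet
 facet normal -0.623 0.782 0.006
  outer loop
   vertex 3.5 3.8 2.3
   vertex 0.1 1.1 1.4
   vertex 1.0 1.8 3.6
  endloop
 endfacet
 facet normal 0.898 0.100 0.429
  outer loop
   vertex 3.5 3.8 2.3
   vertex 3.5 0.8 3.0
   vertex 4.0 3.6 1.3
  endloop
 endfacet
 facet normal -0.404 -0.871 0.278
  outer loop
   vertex 3.2 0.3 3.4
   vertex 0.1 1.1 1.4
   vertex 1.5 0.1 0.3
  endloop
 endfacet
 facet normal -0.479 -0.761 0.438
  outer loop
   vertex 3.2 0.3 3.4
   vertex 1.0 1.8 3.6
   vertex 0.1 1.1 1.4
  endloop
 endfacet
 facet normal 0.673 -0.664 -0.326
  outer loop
   vertex 3.2 0.3 3.4
   vertex 1.5 0.1 0.3
   vertex 3.5 0.8 3.0
  endloop
 endfacet
 facet normal 0.267 0.268 0.926
  outer loop
   vertex 3.2 0.3 3.4
   vertex 3.5 3.8 2.3
   vertex 1.0 1.8 3.6
  endloop
 endfacet
 facet normal 0.677 0.167 0.717
  outer loop
   vertex 3.2 0.3 3.4
   vertex 3.5 0.8 3.0
   vertex 3.5 3.8 2.3
  endloop
 endfacet
 facet normal -0.397 0.592 -0.702
  outer loop
   vertex 1.7 1.7 1.0
   vertex 0.1 1.1 1.4
   vertex 4.0 3.6 1.3
  endloop
 endfacet
 facet normal -0.388 0.536 -0.749
  outer loop
   vertex 1.7 1.7 1.0
   vertex 1.2 0.5 0.4
   vertex 0.1 1.1 1.4
  endloop
 endfacet
 facet normal -0.336 0.529 -0.779
  outer loop
   vertex 1.7 1.7 1.0
   vertex 4.0 3.6 1.3
   vertex 1.2 0.5 0.4
  endloop
 endfacet
 facet normal -0.445 0.671 -0.593
  outer loop
   vertex 3.6 3.6 1.6
   vertex 4.0 3.6 1.3
   vertex 0.1 1.1 1.4
  endloop
 endfacet
 facet normal -0.543 0.784 -0.302
  outer loop
   vertex 3.6 3.6 1.6
   vertex 0.1 1.1 1.4
   vertex 3.5 3.8 2.3
  endloop
 endfacet
 facet normal -0.223 0.928 -0.297
  outer loop
   vertex 3.6 3.6 1.6
   vertex 3.5 3.8 2.3
   vertex 4.0 3.6 1.3
  endloop
 endfacet
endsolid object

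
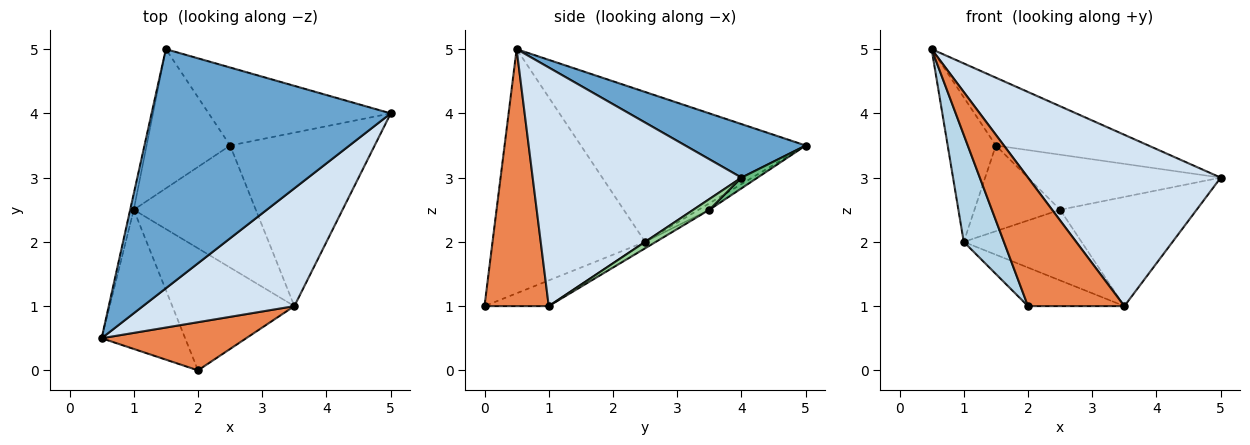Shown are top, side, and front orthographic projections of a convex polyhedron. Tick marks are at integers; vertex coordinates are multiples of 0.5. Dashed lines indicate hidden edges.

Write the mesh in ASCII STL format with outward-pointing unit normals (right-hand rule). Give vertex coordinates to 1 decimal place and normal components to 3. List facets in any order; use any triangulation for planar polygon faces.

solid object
 facet normal 0.211 0.267 0.940
  outer loop
   vertex 1.5 5.0 3.5
   vertex 0.5 0.5 5.0
   vertex 5.0 4.0 3.0
  endloop
 endfacet
 facet normal -0.978 0.209 -0.023
  outer loop
   vertex 1.0 2.5 2.0
   vertex 0.5 0.5 5.0
   vertex 1.5 5.0 3.5
  endloop
 endfacet
 facet normal -0.918 -0.242 -0.314
  outer loop
   vertex 1.0 2.5 2.0
   vertex 2.0 0.0 1.0
   vertex 0.5 0.5 5.0
  endloop
 endfacet
 facet normal 0.666 -0.615 0.423
  outer loop
   vertex 3.5 1.0 1.0
   vertex 5.0 4.0 3.0
   vertex 0.5 0.5 5.0
  endloop
 endfacet
 facet normal 0.530 -0.794 0.298
  outer loop
   vertex 3.5 1.0 1.0
   vertex 0.5 0.5 5.0
   vertex 2.0 0.0 1.0
  endloop
 endfacet
 facet normal -0.197 0.295 -0.935
  outer loop
   vertex 3.5 1.0 1.0
   vertex 2.0 0.0 1.0
   vertex 1.0 2.5 2.0
  endloop
 endfacet
 facet normal -0.065 0.523 -0.850
  outer loop
   vertex 2.5 3.5 2.5
   vertex 1.0 2.5 2.0
   vertex 1.5 5.0 3.5
  endloop
 endfacet
 facet normal -0.046 0.501 -0.865
  outer loop
   vertex 2.5 3.5 2.5
   vertex 3.5 1.0 1.0
   vertex 1.0 2.5 2.0
  endloop
 endfacet
 facet normal 0.048 0.576 -0.816
  outer loop
   vertex 2.5 3.5 2.5
   vertex 1.5 5.0 3.5
   vertex 5.0 4.0 3.0
  endloop
 endfacet
 facet normal 0.063 0.532 -0.845
  outer loop
   vertex 2.5 3.5 2.5
   vertex 5.0 4.0 3.0
   vertex 3.5 1.0 1.0
  endloop
 endfacet
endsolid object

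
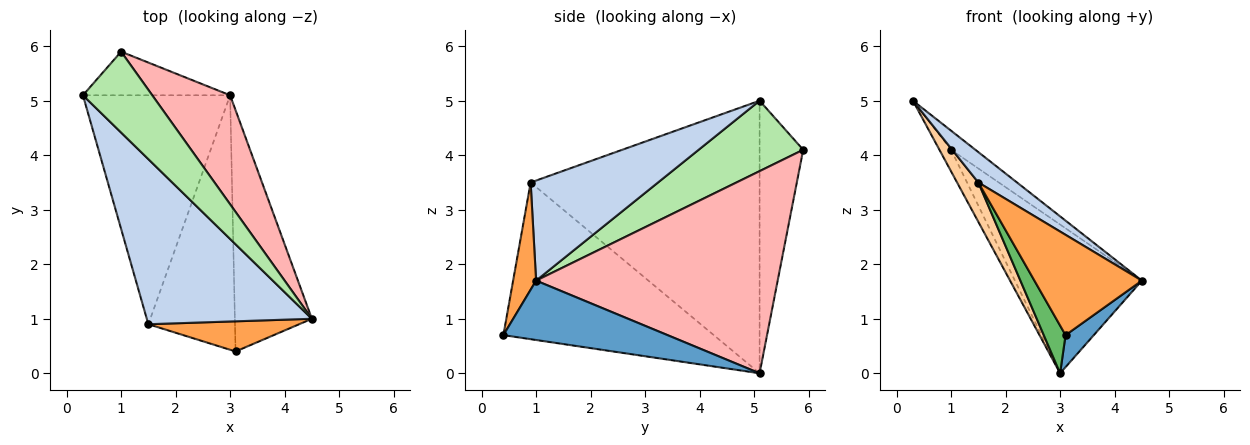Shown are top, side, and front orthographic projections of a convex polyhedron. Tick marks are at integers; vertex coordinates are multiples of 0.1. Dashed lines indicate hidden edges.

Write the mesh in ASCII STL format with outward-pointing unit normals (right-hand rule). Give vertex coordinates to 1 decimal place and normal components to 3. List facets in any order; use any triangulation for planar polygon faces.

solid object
 facet normal 0.607 -0.104 -0.788
  outer loop
   vertex 3.1 0.4 0.7
   vertex 3.0 5.1 0.0
   vertex 4.5 1.0 1.7
  endloop
 endfacet
 facet normal 0.512 -0.155 0.845
  outer loop
   vertex 1.5 0.9 3.5
   vertex 4.5 1.0 1.7
   vertex 0.3 5.1 5.0
  endloop
 endfacet
 facet normal 0.201 -0.938 0.282
  outer loop
   vertex 1.5 0.9 3.5
   vertex 3.1 0.4 0.7
   vertex 4.5 1.0 1.7
  endloop
 endfacet
 facet normal -0.877 -0.081 -0.474
  outer loop
   vertex 1.5 0.9 3.5
   vertex 0.3 5.1 5.0
   vertex 3.0 5.1 0.0
  endloop
 endfacet
 facet normal -0.872 -0.090 -0.482
  outer loop
   vertex 1.5 0.9 3.5
   vertex 3.0 5.1 0.0
   vertex 3.1 0.4 0.7
  endloop
 endfacet
 facet normal 0.703 0.163 0.692
  outer loop
   vertex 1.0 5.9 4.1
   vertex 0.3 5.1 5.0
   vertex 4.5 1.0 1.7
  endloop
 endfacet
 facet normal -0.856 0.229 -0.463
  outer loop
   vertex 1.0 5.9 4.1
   vertex 3.0 5.1 0.0
   vertex 0.3 5.1 5.0
  endloop
 endfacet
 facet normal 0.838 0.440 0.323
  outer loop
   vertex 1.0 5.9 4.1
   vertex 4.5 1.0 1.7
   vertex 3.0 5.1 0.0
  endloop
 endfacet
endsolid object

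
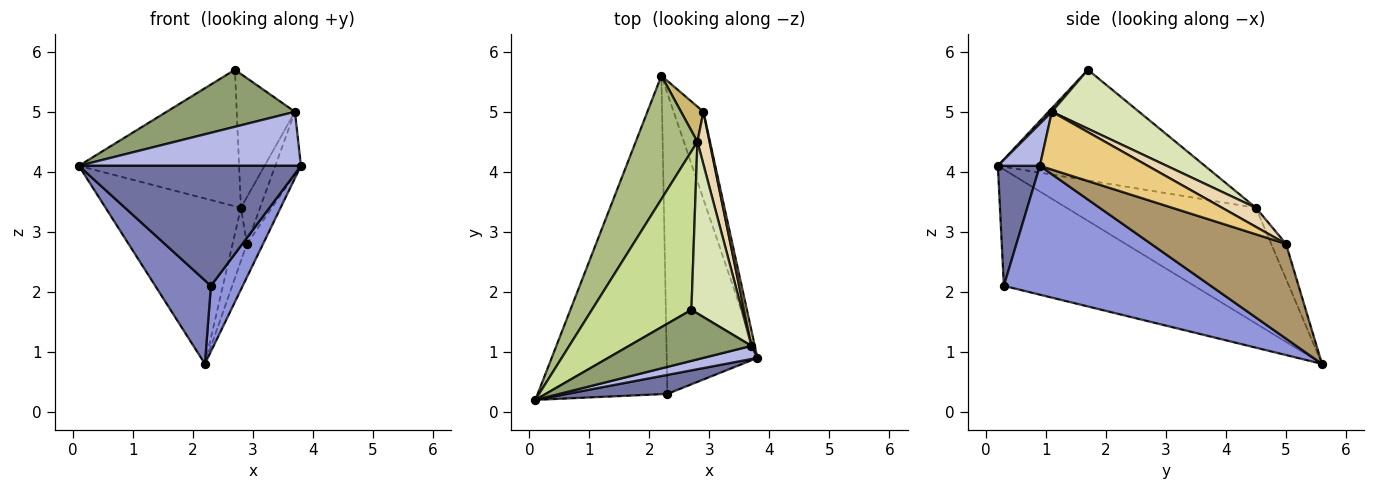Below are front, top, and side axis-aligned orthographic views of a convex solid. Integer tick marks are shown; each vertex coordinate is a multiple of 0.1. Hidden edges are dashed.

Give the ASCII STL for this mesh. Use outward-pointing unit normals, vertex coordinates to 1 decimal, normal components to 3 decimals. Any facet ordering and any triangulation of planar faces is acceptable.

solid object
 facet normal 0.184 -0.971 0.154
  outer loop
   vertex 2.3 0.3 2.1
   vertex 3.8 0.9 4.1
   vertex 0.1 0.2 4.1
  endloop
 endfacet
 facet normal -0.655 -0.192 -0.731
  outer loop
   vertex 2.3 0.3 2.1
   vertex 0.1 0.2 4.1
   vertex 2.2 5.6 0.8
  endloop
 endfacet
 facet normal 0.811 -0.125 -0.571
  outer loop
   vertex 2.3 0.3 2.1
   vertex 2.2 5.6 0.8
   vertex 3.8 0.9 4.1
  endloop
 endfacet
 facet normal 0.181 -0.956 0.232
  outer loop
   vertex 3.7 1.1 5.0
   vertex 0.1 0.2 4.1
   vertex 3.8 0.9 4.1
  endloop
 endfacet
 facet normal 0.020 -0.745 0.667
  outer loop
   vertex 3.7 1.1 5.0
   vertex 2.7 1.7 5.7
   vertex 0.1 0.2 4.1
  endloop
 endfacet
 facet normal -0.746 0.533 0.398
  outer loop
   vertex 2.8 4.5 3.4
   vertex 2.2 5.6 0.8
   vertex 0.1 0.2 4.1
  endloop
 endfacet
 facet normal -0.644 0.499 0.579
  outer loop
   vertex 2.8 4.5 3.4
   vertex 0.1 0.2 4.1
   vertex 2.7 1.7 5.7
  endloop
 endfacet
 facet normal 0.677 0.452 0.580
  outer loop
   vertex 2.8 4.5 3.4
   vertex 2.7 1.7 5.7
   vertex 3.7 1.1 5.0
  endloop
 endfacet
 facet normal 0.948 0.114 -0.298
  outer loop
   vertex 2.9 5.0 2.8
   vertex 3.8 0.9 4.1
   vertex 2.2 5.6 0.8
  endloop
 endfacet
 facet normal -0.652 0.632 0.418
  outer loop
   vertex 2.9 5.0 2.8
   vertex 2.2 5.6 0.8
   vertex 2.8 4.5 3.4
  endloop
 endfacet
 facet normal 0.971 0.231 0.057
  outer loop
   vertex 2.9 5.0 2.8
   vertex 3.7 1.1 5.0
   vertex 3.8 0.9 4.1
  endloop
 endfacet
 facet normal 0.761 0.430 0.485
  outer loop
   vertex 2.9 5.0 2.8
   vertex 2.8 4.5 3.4
   vertex 3.7 1.1 5.0
  endloop
 endfacet
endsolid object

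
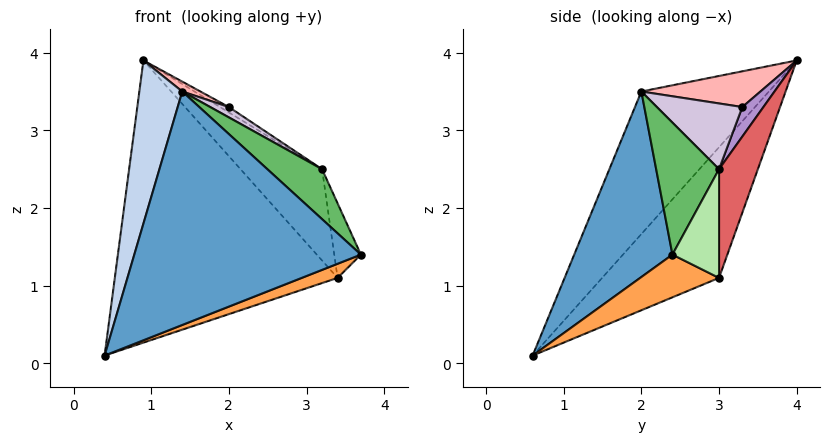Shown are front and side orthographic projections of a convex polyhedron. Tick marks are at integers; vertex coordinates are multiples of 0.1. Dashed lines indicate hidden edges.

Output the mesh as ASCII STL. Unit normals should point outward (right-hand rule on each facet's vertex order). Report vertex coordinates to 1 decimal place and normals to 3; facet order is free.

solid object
 facet normal 0.385 -0.888 0.252
  outer loop
   vertex 1.4 2.0 3.5
   vertex 0.4 0.6 0.1
   vertex 3.7 2.4 1.4
  endloop
 endfacet
 facet normal -0.877 -0.295 0.379
  outer loop
   vertex 1.4 2.0 3.5
   vertex 0.9 4.0 3.9
   vertex 0.4 0.6 0.1
  endloop
 endfacet
 facet normal 0.454 -0.206 -0.867
  outer loop
   vertex 3.4 3.0 1.1
   vertex 3.7 2.4 1.4
   vertex 0.4 0.6 0.1
  endloop
 endfacet
 facet normal -0.375 0.715 -0.590
  outer loop
   vertex 3.4 3.0 1.1
   vertex 0.4 0.6 0.1
   vertex 0.9 4.0 3.9
  endloop
 endfacet
 facet normal 0.618 -0.538 0.574
  outer loop
   vertex 3.2 3.0 2.5
   vertex 1.4 2.0 3.5
   vertex 3.7 2.4 1.4
  endloop
 endfacet
 facet normal 0.862 0.492 0.123
  outer loop
   vertex 3.2 3.0 2.5
   vertex 3.7 2.4 1.4
   vertex 3.4 3.0 1.1
  endloop
 endfacet
 facet normal 0.429 0.901 0.061
  outer loop
   vertex 3.2 3.0 2.5
   vertex 3.4 3.0 1.1
   vertex 0.9 4.0 3.9
  endloop
 endfacet
 facet normal 0.444 -0.068 0.893
  outer loop
   vertex 2.0 3.3 3.3
   vertex 0.9 4.0 3.9
   vertex 1.4 2.0 3.5
  endloop
 endfacet
 facet normal 0.579 0.244 0.778
  outer loop
   vertex 2.0 3.3 3.3
   vertex 3.2 3.0 2.5
   vertex 0.9 4.0 3.9
  endloop
 endfacet
 facet normal 0.531 -0.116 0.840
  outer loop
   vertex 2.0 3.3 3.3
   vertex 1.4 2.0 3.5
   vertex 3.2 3.0 2.5
  endloop
 endfacet
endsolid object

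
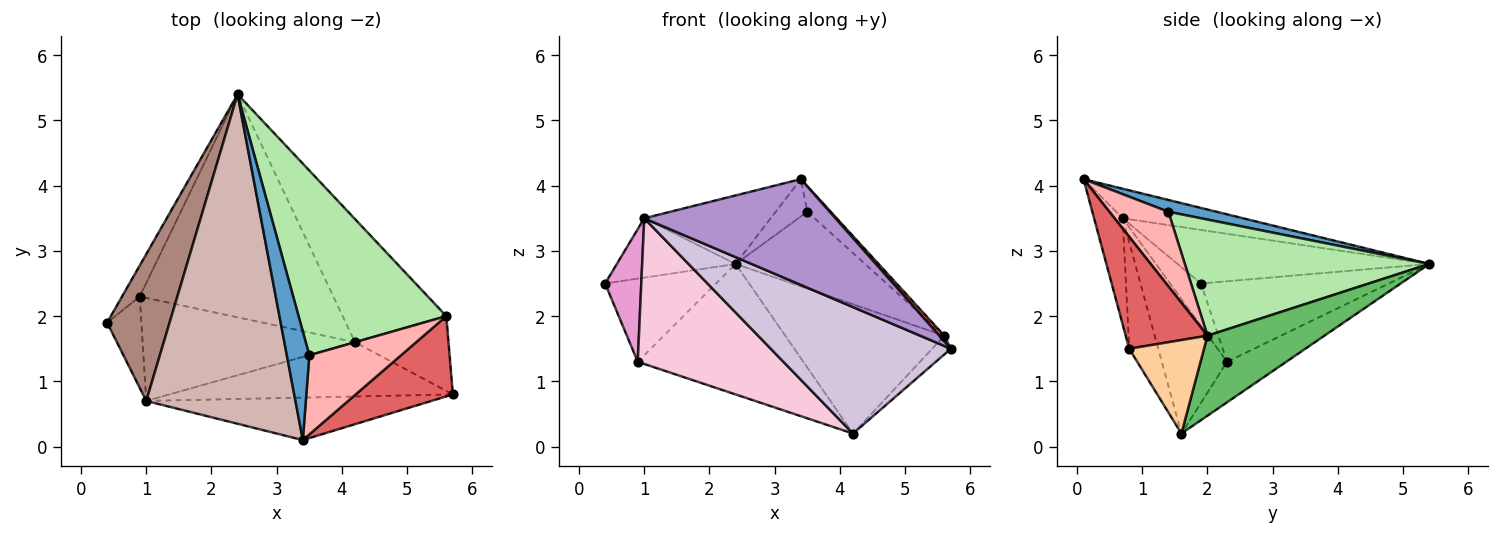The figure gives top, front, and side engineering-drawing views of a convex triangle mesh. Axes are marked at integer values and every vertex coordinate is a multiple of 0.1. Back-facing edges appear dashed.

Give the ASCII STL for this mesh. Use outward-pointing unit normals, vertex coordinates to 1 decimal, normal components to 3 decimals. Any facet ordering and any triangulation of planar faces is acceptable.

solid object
 facet normal 0.444 0.292 0.847
  outer loop
   vertex 3.5 1.4 3.6
   vertex 2.4 5.4 2.8
   vertex 3.4 0.1 4.1
  endloop
 endfacet
 facet normal -0.846 0.499 -0.186
  outer loop
   vertex 0.9 2.3 1.3
   vertex 0.4 1.9 2.5
   vertex 2.4 5.4 2.8
  endloop
 endfacet
 facet normal -0.178 0.497 -0.849
  outer loop
   vertex 0.9 2.3 1.3
   vertex 2.4 5.4 2.8
   vertex 4.2 1.6 0.2
  endloop
 endfacet
 facet normal 0.696 0.174 -0.696
  outer loop
   vertex 5.6 2.0 1.7
   vertex 5.7 0.8 1.5
   vertex 4.2 1.6 0.2
  endloop
 endfacet
 facet normal 0.470 0.639 -0.609
  outer loop
   vertex 5.6 2.0 1.7
   vertex 4.2 1.6 0.2
   vertex 2.4 5.4 2.8
  endloop
 endfacet
 facet normal 0.587 0.311 0.747
  outer loop
   vertex 5.6 2.0 1.7
   vertex 2.4 5.4 2.8
   vertex 3.5 1.4 3.6
  endloop
 endfacet
 facet normal 0.754 -0.046 0.655
  outer loop
   vertex 5.6 2.0 1.7
   vertex 3.4 0.1 4.1
   vertex 5.7 0.8 1.5
  endloop
 endfacet
 facet normal 0.612 0.242 0.753
  outer loop
   vertex 5.6 2.0 1.7
   vertex 3.5 1.4 3.6
   vertex 3.4 0.1 4.1
  endloop
 endfacet
 facet normal -0.138 -0.919 -0.369
  outer loop
   vertex 1.0 0.7 3.5
   vertex 5.7 0.8 1.5
   vertex 3.4 0.1 4.1
  endloop
 endfacet
 facet normal -0.147 -0.909 -0.390
  outer loop
   vertex 1.0 0.7 3.5
   vertex 4.2 1.6 0.2
   vertex 5.7 0.8 1.5
  endloop
 endfacet
 facet normal -0.622 0.293 0.726
  outer loop
   vertex 1.0 0.7 3.5
   vertex 2.4 5.4 2.8
   vertex 0.4 1.9 2.5
  endloop
 endfacet
 facet normal -0.190 0.200 0.961
  outer loop
   vertex 1.0 0.7 3.5
   vertex 3.4 0.1 4.1
   vertex 2.4 5.4 2.8
  endloop
 endfacet
 facet normal -0.575 -0.674 -0.464
  outer loop
   vertex 1.0 0.7 3.5
   vertex 0.4 1.9 2.5
   vertex 0.9 2.3 1.3
  endloop
 endfacet
 facet normal -0.343 -0.767 -0.542
  outer loop
   vertex 1.0 0.7 3.5
   vertex 0.9 2.3 1.3
   vertex 4.2 1.6 0.2
  endloop
 endfacet
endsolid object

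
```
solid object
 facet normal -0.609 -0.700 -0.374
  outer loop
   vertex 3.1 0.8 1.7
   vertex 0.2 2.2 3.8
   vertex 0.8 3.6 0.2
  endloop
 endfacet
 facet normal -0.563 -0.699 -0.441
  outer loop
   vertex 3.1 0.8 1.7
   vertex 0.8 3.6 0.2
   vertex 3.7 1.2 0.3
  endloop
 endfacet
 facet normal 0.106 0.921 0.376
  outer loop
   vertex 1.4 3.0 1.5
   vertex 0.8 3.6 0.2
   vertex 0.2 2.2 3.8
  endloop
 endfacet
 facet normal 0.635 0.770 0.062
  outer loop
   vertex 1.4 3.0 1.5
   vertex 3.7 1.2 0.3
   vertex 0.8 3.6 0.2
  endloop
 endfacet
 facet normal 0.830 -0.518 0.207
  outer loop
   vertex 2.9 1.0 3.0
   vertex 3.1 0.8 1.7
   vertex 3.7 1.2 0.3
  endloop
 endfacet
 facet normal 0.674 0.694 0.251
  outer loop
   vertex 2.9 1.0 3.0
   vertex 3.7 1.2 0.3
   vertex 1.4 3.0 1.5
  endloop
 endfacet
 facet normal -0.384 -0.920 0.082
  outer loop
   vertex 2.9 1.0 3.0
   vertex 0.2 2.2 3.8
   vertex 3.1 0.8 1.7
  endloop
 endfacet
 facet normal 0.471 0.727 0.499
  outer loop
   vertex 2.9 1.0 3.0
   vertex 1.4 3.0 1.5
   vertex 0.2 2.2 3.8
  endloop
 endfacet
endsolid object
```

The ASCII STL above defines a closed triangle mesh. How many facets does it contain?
8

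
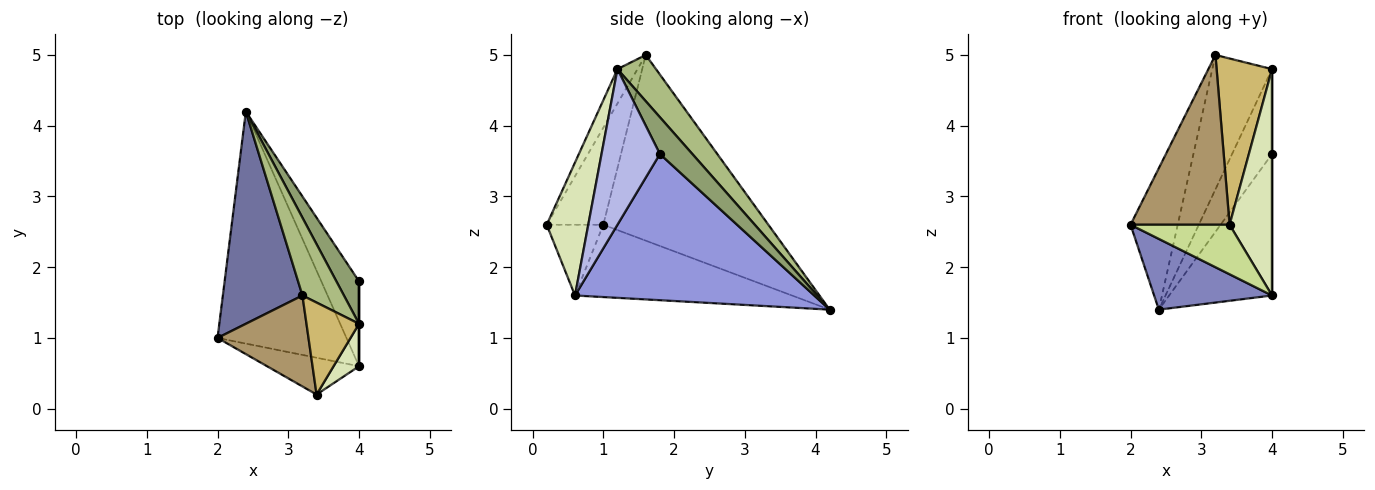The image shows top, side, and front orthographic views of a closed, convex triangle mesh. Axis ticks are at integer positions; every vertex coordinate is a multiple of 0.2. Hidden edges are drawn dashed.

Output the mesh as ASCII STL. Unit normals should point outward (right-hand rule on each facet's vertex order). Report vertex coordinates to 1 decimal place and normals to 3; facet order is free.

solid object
 facet normal -0.889 0.254 0.381
  outer loop
   vertex 3.2 1.6 5.0
   vertex 2.4 4.2 1.4
   vertex 2.0 1.0 2.6
  endloop
 endfacet
 facet normal -0.473 -0.257 -0.843
  outer loop
   vertex 4.0 0.6 1.6
   vertex 2.0 1.0 2.6
   vertex 2.4 4.2 1.4
  endloop
 endfacet
 facet normal 0.894 0.384 -0.231
  outer loop
   vertex 4.0 0.6 1.6
   vertex 2.4 4.2 1.4
   vertex 4.0 1.8 3.6
  endloop
 endfacet
 facet normal 1.000 0.000 0.000
  outer loop
   vertex 4.0 1.2 4.8
   vertex 4.0 0.6 1.6
   vertex 4.0 1.8 3.6
  endloop
 endfacet
 facet normal 0.588 0.724 0.362
  outer loop
   vertex 4.0 1.2 4.8
   vertex 4.0 1.8 3.6
   vertex 2.4 4.2 1.4
  endloop
 endfacet
 facet normal 0.487 0.756 0.438
  outer loop
   vertex 4.0 1.2 4.8
   vertex 2.4 4.2 1.4
   vertex 3.2 1.6 5.0
  endloop
 endfacet
 facet normal -0.417 -0.730 -0.542
  outer loop
   vertex 3.4 0.2 2.6
   vertex 2.0 1.0 2.6
   vertex 4.0 0.6 1.6
  endloop
 endfacet
 facet normal 0.693 -0.708 0.133
  outer loop
   vertex 3.4 0.2 2.6
   vertex 4.0 0.6 1.6
   vertex 4.0 1.2 4.8
  endloop
 endfacet
 facet normal -0.450 -0.787 0.422
  outer loop
   vertex 3.4 0.2 2.6
   vertex 3.2 1.6 5.0
   vertex 2.0 1.0 2.6
  endloop
 endfacet
 facet normal -0.302 -0.834 0.461
  outer loop
   vertex 3.4 0.2 2.6
   vertex 4.0 1.2 4.8
   vertex 3.2 1.6 5.0
  endloop
 endfacet
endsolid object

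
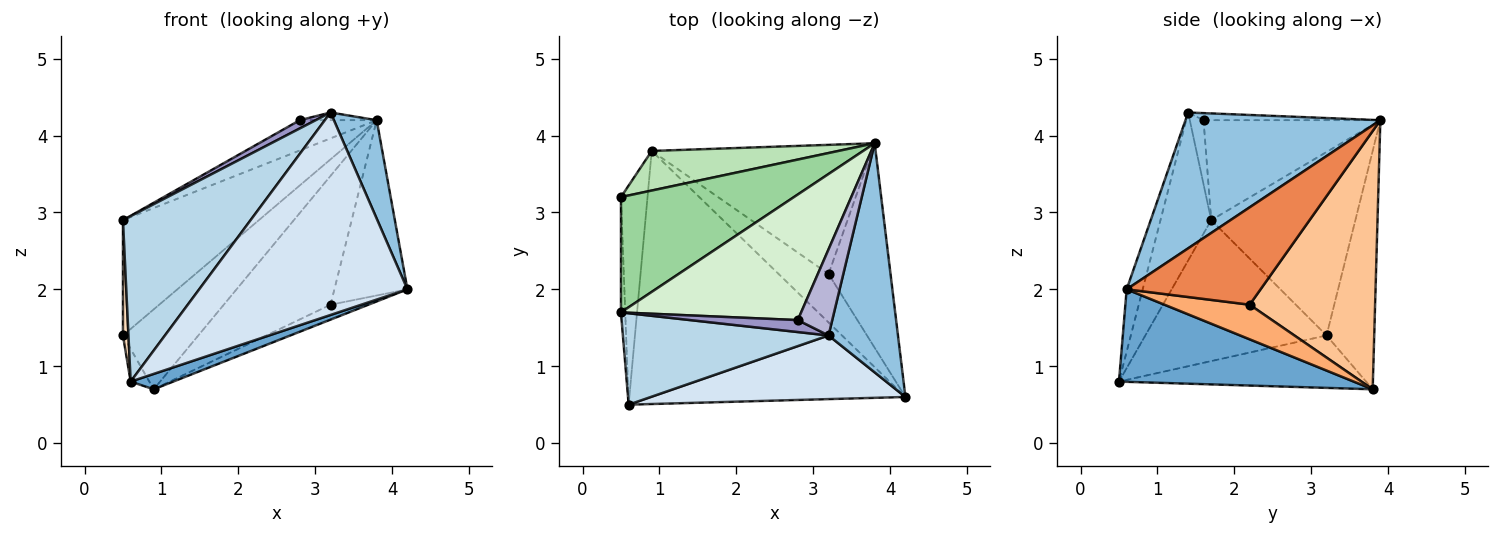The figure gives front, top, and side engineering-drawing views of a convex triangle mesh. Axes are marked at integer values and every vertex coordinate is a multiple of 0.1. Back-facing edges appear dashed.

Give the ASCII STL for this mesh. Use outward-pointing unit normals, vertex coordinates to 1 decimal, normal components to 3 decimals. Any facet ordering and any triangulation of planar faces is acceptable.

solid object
 facet normal 0.317 -0.058 -0.947
  outer loop
   vertex 0.6 0.5 0.8
   vertex 0.9 3.8 0.7
   vertex 4.2 0.6 2.0
  endloop
 endfacet
 facet normal 0.874 -0.192 0.447
  outer loop
   vertex 3.2 1.4 4.3
   vertex 4.2 0.6 2.0
   vertex 3.8 3.9 4.2
  endloop
 endfacet
 facet normal -0.329 -0.827 0.457
  outer loop
   vertex 3.2 1.4 4.3
   vertex 0.5 1.7 2.9
   vertex 0.6 0.5 0.8
  endloop
 endfacet
 facet normal -0.073 -0.951 0.299
  outer loop
   vertex 3.2 1.4 4.3
   vertex 0.6 0.5 0.8
   vertex 4.2 0.6 2.0
  endloop
 endfacet
 facet normal 0.766 0.418 -0.488
  outer loop
   vertex 3.2 2.2 1.8
   vertex 3.8 3.9 4.2
   vertex 4.2 0.6 2.0
  endloop
 endfacet
 facet normal 0.552 0.245 -0.797
  outer loop
   vertex 3.2 2.2 1.8
   vertex 4.2 0.6 2.0
   vertex 0.9 3.8 0.7
  endloop
 endfacet
 facet normal 0.639 0.544 -0.545
  outer loop
   vertex 3.2 2.2 1.8
   vertex 0.9 3.8 0.7
   vertex 3.8 3.9 4.2
  endloop
 endfacet
 facet normal -0.999 -0.030 -0.030
  outer loop
   vertex 0.5 3.2 1.4
   vertex 0.6 0.5 0.8
   vertex 0.5 1.7 2.9
  endloop
 endfacet
 facet normal -0.890 0.067 -0.451
  outer loop
   vertex 0.5 3.2 1.4
   vertex 0.9 3.8 0.7
   vertex 0.6 0.5 0.8
  endloop
 endfacet
 facet normal -0.600 0.566 0.566
  outer loop
   vertex 0.5 3.2 1.4
   vertex 0.5 1.7 2.9
   vertex 3.8 3.9 4.2
  endloop
 endfacet
 facet normal -0.493 0.779 0.386
  outer loop
   vertex 0.5 3.2 1.4
   vertex 3.8 3.9 4.2
   vertex 0.9 3.8 0.7
  endloop
 endfacet
 facet normal -0.475 0.206 0.856
  outer loop
   vertex 2.8 1.6 4.2
   vertex 3.8 3.9 4.2
   vertex 0.5 1.7 2.9
  endloop
 endfacet
 facet normal -0.440 -0.510 0.739
  outer loop
   vertex 2.8 1.6 4.2
   vertex 0.5 1.7 2.9
   vertex 3.2 1.4 4.3
  endloop
 endfacet
 facet normal -0.200 0.087 0.976
  outer loop
   vertex 2.8 1.6 4.2
   vertex 3.2 1.4 4.3
   vertex 3.8 3.9 4.2
  endloop
 endfacet
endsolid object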